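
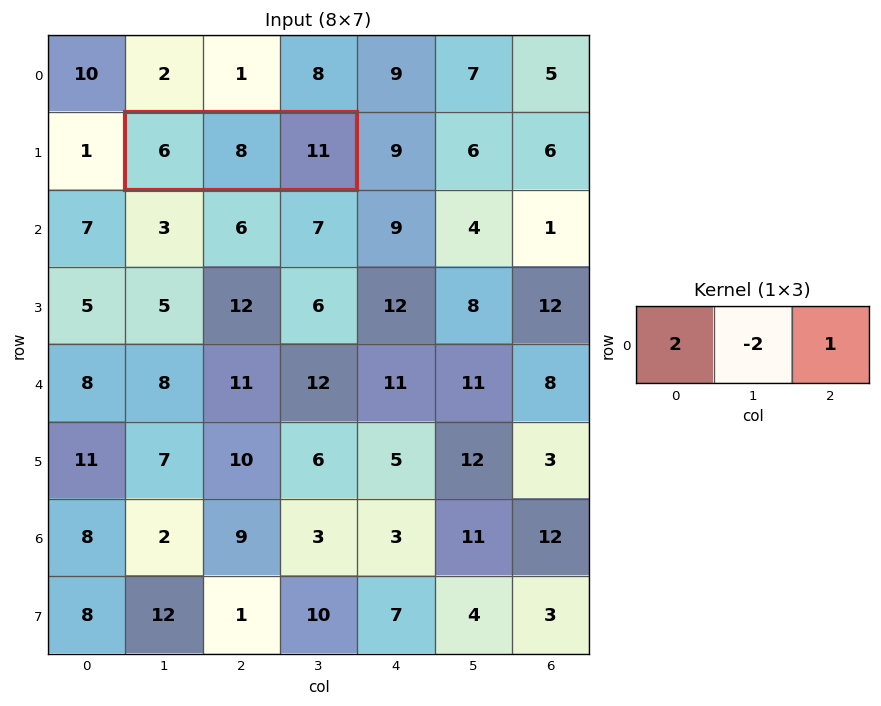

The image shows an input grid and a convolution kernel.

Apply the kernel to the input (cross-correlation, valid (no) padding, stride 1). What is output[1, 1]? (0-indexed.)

7

The receptive field on the input at this output position is [6 8 11]. Elementwise product with the kernel and sum: 6·2 + 8·-2 + 11·1.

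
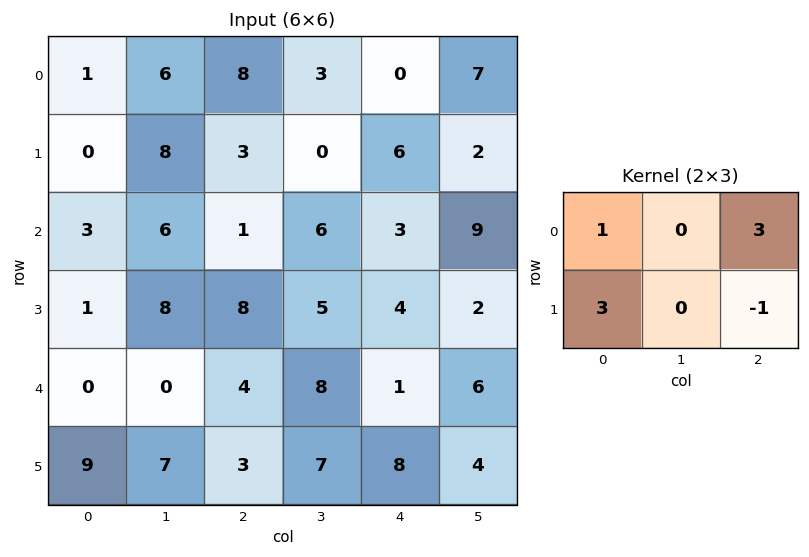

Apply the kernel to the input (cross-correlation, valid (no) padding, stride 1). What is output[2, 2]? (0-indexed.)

30

The receptive field on the input at this output position is [1 6 3 / 8 5 4]. Elementwise product with the kernel and sum: 1·1 + 3·3 + 8·3 + 4·-1.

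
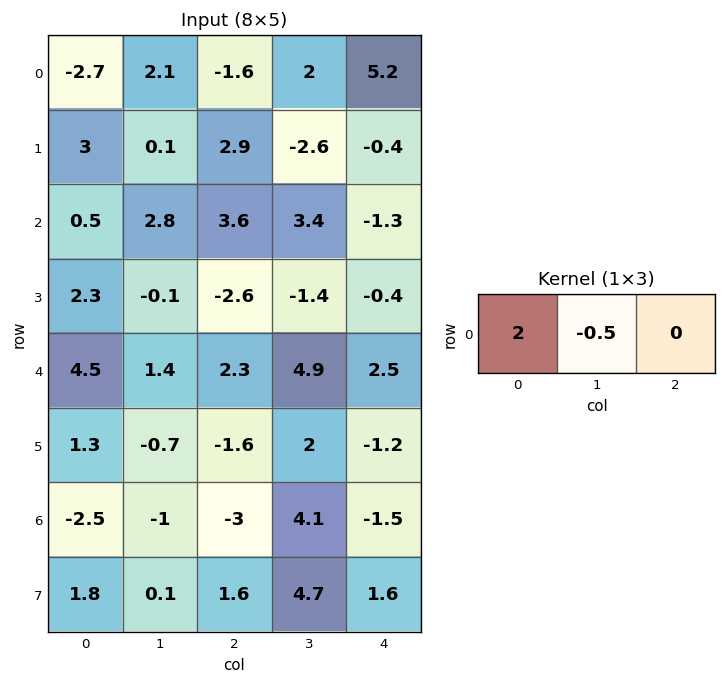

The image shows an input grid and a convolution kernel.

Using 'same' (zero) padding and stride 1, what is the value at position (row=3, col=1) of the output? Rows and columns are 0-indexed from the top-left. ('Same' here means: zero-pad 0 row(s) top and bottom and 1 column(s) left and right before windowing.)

The receptive field on the zero-padded input at this output position is [2.3 -0.1 -2.6]. Elementwise product with the kernel and sum: 2.3·2 + -0.1·-0.5.

4.65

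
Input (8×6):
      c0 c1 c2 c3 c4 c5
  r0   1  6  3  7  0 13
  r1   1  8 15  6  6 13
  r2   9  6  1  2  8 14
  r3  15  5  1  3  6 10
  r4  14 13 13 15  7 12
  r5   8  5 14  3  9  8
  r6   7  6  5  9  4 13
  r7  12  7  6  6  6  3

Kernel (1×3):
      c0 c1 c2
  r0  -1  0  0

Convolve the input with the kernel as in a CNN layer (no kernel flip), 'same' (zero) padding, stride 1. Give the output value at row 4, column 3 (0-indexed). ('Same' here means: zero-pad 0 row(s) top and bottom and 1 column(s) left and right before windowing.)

The receptive field on the zero-padded input at this output position is [13 15 7]. Elementwise product with the kernel and sum: 13·-1.

-13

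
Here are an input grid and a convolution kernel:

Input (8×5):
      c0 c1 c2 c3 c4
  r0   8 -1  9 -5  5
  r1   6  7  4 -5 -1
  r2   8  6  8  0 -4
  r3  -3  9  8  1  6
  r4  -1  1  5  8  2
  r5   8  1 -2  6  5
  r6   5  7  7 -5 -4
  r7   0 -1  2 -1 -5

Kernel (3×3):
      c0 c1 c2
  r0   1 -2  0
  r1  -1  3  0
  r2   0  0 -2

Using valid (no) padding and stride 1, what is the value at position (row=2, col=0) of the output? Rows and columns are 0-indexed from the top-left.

The receptive field on the input at this output position is [8 6 8 / -3 9 8 / -1 1 5]. Elementwise product with the kernel and sum: 8·1 + 6·-2 + -3·-1 + 9·3 + 5·-2.

16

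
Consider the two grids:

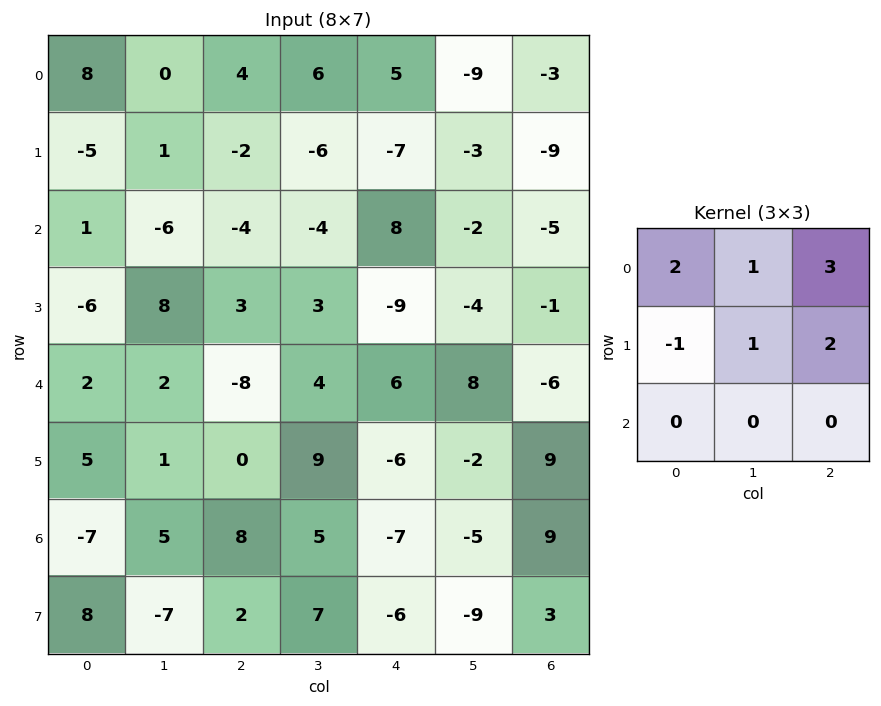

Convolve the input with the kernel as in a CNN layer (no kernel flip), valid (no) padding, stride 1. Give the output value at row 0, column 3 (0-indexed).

-17

The receptive field on the input at this output position is [6 5 -9 / -6 -7 -3 / -4 8 -2]. Elementwise product with the kernel and sum: 6·2 + 5·1 + -9·3 + -6·-1 + -7·1 + -3·2.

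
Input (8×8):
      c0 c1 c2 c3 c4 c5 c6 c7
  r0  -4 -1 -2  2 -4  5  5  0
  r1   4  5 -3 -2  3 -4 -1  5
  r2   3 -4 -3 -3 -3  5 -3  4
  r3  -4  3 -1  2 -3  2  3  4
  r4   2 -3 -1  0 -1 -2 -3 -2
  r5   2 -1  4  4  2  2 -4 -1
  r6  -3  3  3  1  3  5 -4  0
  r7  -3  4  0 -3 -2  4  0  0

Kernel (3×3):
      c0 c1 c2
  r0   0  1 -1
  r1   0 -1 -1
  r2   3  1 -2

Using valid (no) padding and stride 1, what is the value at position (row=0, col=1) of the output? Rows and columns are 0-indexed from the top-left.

-8

The receptive field on the input at this output position is [-1 -2 2 / 5 -3 -2 / -4 -3 -3]. Elementwise product with the kernel and sum: -2·1 + 2·-1 + -3·-1 + -2·-1 + -4·3 + -3·1 + -3·-2.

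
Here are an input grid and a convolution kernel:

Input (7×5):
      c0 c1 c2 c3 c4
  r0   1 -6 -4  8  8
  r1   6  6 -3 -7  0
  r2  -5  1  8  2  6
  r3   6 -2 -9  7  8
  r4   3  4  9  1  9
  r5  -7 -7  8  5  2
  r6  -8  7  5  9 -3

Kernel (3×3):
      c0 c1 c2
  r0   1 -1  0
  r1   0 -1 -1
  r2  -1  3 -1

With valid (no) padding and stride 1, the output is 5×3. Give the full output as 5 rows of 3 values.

4 29 -13
-12 -33 18
5 17 -24
-27 23 -21
22 -19 26

Output[0,0]: The receptive field on the input at this output position is [1 -6 -4 / 6 6 -3 / -5 1 8]. Elementwise product with the kernel and sum: 1·1 + -6·-1 + 6·-1 + -3·-1 + -5·-1 + 1·3 + 8·-1.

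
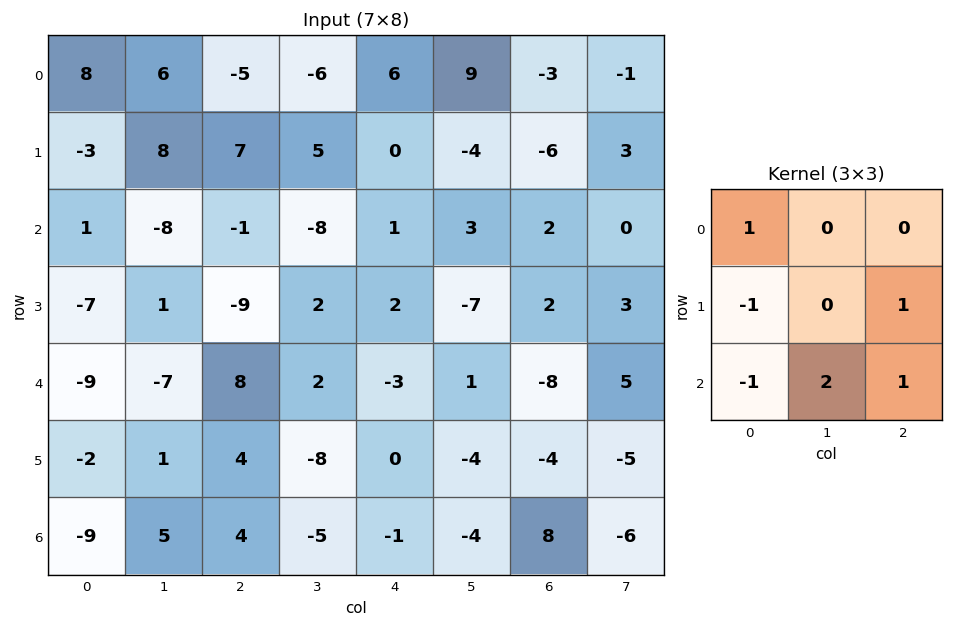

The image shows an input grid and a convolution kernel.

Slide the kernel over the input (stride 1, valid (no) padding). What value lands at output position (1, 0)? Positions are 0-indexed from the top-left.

The receptive field on the input at this output position is [-3 8 7 / 1 -8 -1 / -7 1 -9]. Elementwise product with the kernel and sum: -3·1 + 1·-1 + -1·1 + -7·-1 + 1·2 + -9·1.

-5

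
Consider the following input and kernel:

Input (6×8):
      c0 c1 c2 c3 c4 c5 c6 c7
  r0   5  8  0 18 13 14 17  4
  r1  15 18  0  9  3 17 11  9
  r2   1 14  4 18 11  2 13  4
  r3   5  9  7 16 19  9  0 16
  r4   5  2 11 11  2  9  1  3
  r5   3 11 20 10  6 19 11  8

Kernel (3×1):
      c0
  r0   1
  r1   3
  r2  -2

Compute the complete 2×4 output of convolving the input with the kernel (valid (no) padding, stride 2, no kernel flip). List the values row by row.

Output[0,0]: The receptive field on the input at this output position is [5 / 15 / 1]. Elementwise product with the kernel and sum: 5·1 + 15·3 + 1·-2.

48 -8 0 24
6 3 64 11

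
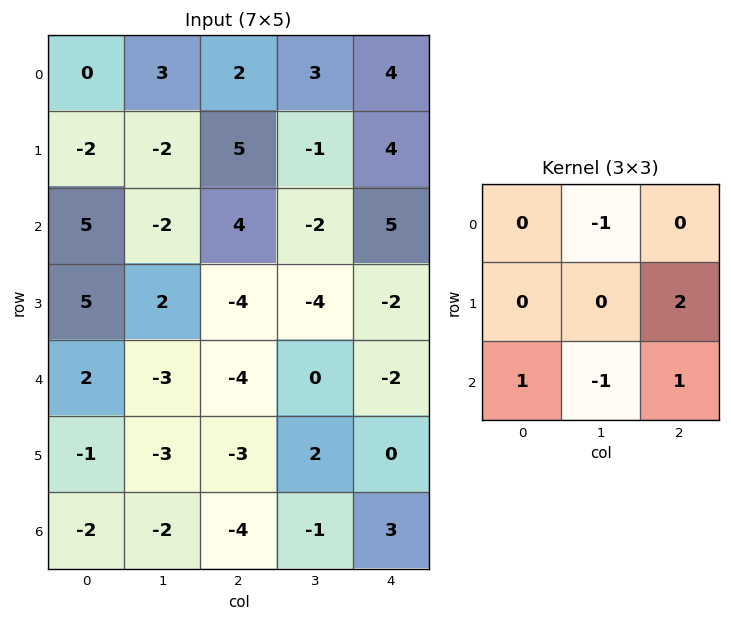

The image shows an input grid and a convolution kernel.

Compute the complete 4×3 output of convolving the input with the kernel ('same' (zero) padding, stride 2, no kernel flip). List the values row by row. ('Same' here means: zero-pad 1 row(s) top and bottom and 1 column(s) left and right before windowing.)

Output[0,0]: The receptive field on the zero-padded input at this output position is [0 0 0 / 0 0 3 / 0 -2 -2]. Elementwise product with the kernel and sum: 0·-1 + 3·2 + 0·1 + -2·-1 + -2·1.
Output[0,1]: The receptive field on the zero-padded input at this output position is [0 0 0 / 3 2 3 / -2 5 -1]. Elementwise product with the kernel and sum: 0·-1 + 3·2 + -2·1 + 5·-1 + -1·1.

6 -2 -5
-5 -7 -6
-13 6 4
-3 1 0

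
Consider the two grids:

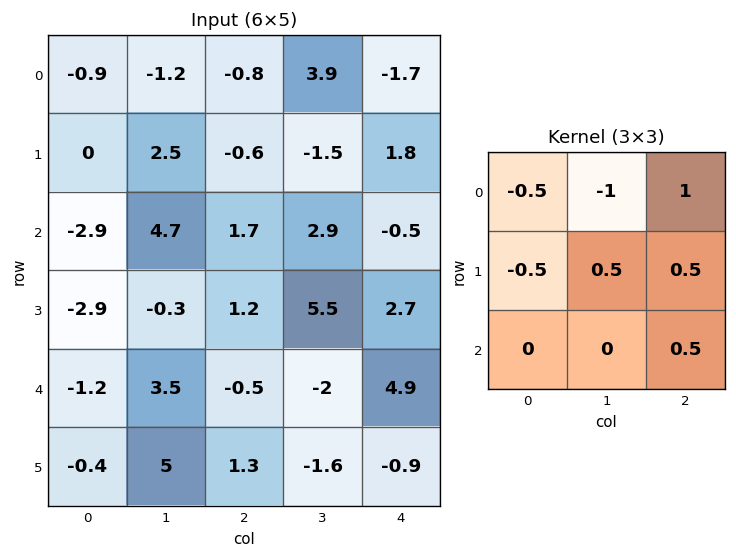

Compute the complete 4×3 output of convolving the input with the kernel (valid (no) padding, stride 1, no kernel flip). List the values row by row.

2.65 4.45 -5
2.15 0.55 5.3
0.1 1.35 1.7
5.7 0.65 -2.15

Output[0,0]: The receptive field on the input at this output position is [-0.9 -1.2 -0.8 / 0 2.5 -0.6 / -2.9 4.7 1.7]. Elementwise product with the kernel and sum: -0.9·-0.5 + -1.2·-1 + -0.8·1 + 0·-0.5 + 2.5·0.5 + -0.6·0.5 + 1.7·0.5.
Output[0,1]: The receptive field on the input at this output position is [-1.2 -0.8 3.9 / 2.5 -0.6 -1.5 / 4.7 1.7 2.9]. Elementwise product with the kernel and sum: -1.2·-0.5 + -0.8·-1 + 3.9·1 + 2.5·-0.5 + -0.6·0.5 + -1.5·0.5 + 2.9·0.5.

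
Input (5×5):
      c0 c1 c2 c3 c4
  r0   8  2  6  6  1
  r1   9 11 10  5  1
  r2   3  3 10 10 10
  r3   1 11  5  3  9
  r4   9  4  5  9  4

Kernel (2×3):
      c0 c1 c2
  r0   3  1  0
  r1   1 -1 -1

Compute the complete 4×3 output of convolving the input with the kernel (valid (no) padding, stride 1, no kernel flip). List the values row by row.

14 8 28
28 26 25
-3 22 33
14 28 10

Output[0,0]: The receptive field on the input at this output position is [8 2 6 / 9 11 10]. Elementwise product with the kernel and sum: 8·3 + 2·1 + 9·1 + 11·-1 + 10·-1.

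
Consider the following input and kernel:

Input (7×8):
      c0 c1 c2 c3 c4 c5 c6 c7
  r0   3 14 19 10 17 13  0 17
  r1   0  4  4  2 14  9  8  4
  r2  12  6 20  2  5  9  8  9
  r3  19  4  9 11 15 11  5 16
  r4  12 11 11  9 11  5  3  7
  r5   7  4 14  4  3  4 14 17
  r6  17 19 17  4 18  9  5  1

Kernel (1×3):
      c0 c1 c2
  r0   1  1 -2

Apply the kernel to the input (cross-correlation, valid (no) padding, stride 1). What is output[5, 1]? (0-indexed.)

10

The receptive field on the input at this output position is [4 14 4]. Elementwise product with the kernel and sum: 4·1 + 14·1 + 4·-2.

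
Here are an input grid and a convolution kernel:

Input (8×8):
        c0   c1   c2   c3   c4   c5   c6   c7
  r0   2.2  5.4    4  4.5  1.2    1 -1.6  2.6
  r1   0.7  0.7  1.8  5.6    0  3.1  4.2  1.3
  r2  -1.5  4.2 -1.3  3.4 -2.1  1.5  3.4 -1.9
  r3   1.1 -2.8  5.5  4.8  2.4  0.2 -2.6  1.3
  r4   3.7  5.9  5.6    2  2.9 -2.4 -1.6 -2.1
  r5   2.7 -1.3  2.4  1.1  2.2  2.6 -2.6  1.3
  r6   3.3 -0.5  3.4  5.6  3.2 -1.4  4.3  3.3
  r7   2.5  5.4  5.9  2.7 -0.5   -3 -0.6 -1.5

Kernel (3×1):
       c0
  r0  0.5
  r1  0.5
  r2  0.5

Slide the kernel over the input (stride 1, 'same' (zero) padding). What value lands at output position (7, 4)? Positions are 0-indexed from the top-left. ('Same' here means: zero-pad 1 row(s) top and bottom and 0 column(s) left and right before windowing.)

1.35

The receptive field on the zero-padded input at this output position is [3.2 / -0.5 / 0]. Elementwise product with the kernel and sum: 3.2·0.5 + -0.5·0.5 + 0·0.5.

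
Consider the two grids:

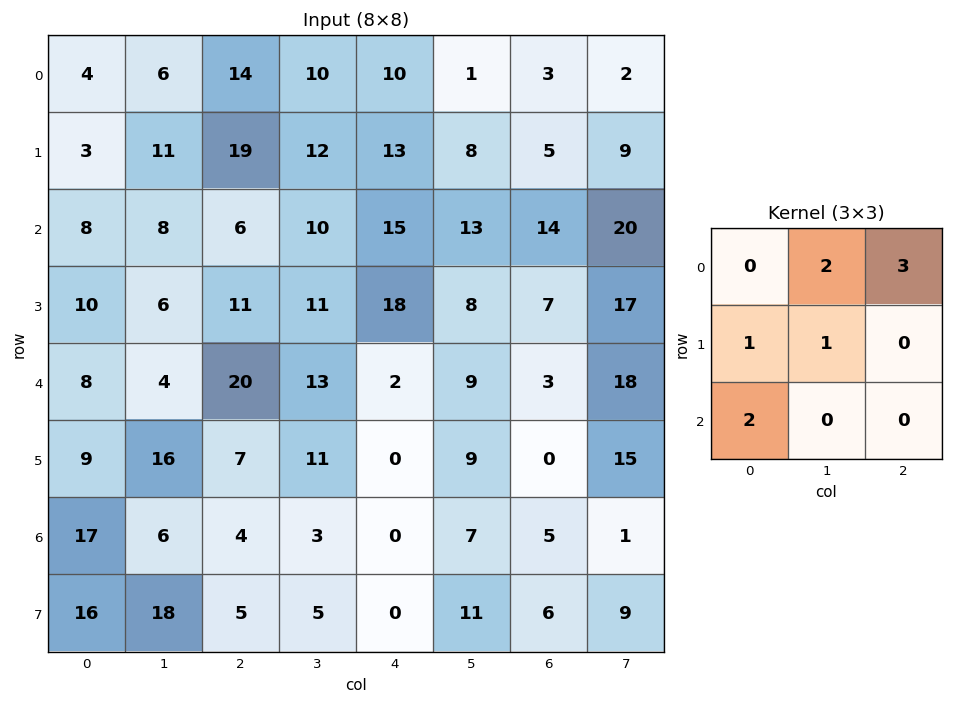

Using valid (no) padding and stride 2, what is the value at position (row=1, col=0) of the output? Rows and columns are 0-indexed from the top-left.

66

The receptive field on the input at this output position is [8 8 6 / 10 6 11 / 8 4 20]. Elementwise product with the kernel and sum: 8·2 + 6·3 + 10·1 + 6·1 + 8·2.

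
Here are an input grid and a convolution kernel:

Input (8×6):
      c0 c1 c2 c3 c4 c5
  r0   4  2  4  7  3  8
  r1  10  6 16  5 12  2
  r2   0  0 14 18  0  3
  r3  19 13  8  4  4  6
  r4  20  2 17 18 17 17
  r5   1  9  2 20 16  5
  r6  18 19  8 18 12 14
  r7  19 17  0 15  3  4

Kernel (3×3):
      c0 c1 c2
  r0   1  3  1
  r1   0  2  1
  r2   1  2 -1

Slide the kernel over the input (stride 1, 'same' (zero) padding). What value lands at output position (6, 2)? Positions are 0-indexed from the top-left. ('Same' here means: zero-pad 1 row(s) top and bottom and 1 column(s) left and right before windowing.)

The receptive field on the zero-padded input at this output position is [9 2 20 / 19 8 18 / 17 0 15]. Elementwise product with the kernel and sum: 9·1 + 2·3 + 20·1 + 8·2 + 18·1 + 17·1 + 0·2 + 15·-1.

71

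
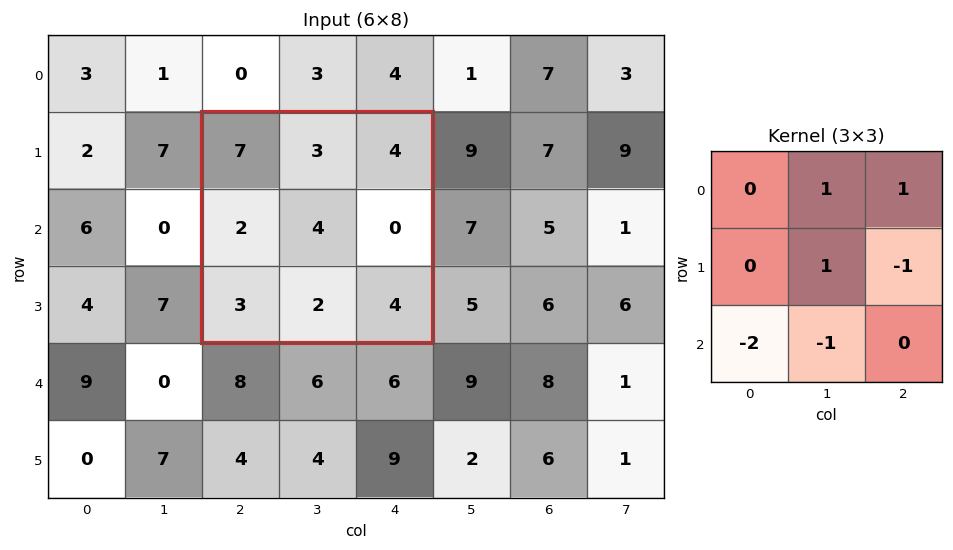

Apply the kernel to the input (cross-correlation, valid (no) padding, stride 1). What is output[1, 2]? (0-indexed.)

3

The receptive field on the input at this output position is [7 3 4 / 2 4 0 / 3 2 4]. Elementwise product with the kernel and sum: 3·1 + 4·1 + 4·1 + 0·-1 + 3·-2 + 2·-1.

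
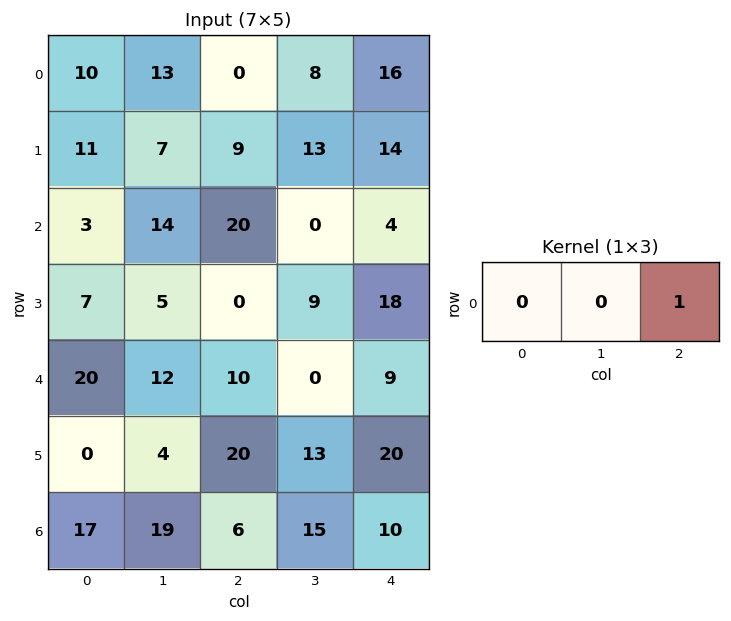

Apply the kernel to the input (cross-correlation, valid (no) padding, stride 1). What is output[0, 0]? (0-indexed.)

The receptive field on the input at this output position is [10 13 0]. Elementwise product with the kernel and sum: 0·1.

0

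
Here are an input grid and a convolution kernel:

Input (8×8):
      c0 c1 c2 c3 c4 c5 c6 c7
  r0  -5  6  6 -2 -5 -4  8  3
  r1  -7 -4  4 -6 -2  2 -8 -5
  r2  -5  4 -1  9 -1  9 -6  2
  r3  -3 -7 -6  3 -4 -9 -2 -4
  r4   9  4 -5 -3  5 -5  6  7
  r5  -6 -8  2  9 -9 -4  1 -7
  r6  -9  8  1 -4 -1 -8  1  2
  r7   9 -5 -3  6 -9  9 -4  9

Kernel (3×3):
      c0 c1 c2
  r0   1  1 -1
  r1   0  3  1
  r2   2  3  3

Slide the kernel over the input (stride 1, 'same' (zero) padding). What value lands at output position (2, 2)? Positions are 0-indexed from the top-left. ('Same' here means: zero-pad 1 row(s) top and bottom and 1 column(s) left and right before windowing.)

-11

The receptive field on the zero-padded input at this output position is [-4 4 -6 / 4 -1 9 / -7 -6 3]. Elementwise product with the kernel and sum: -4·1 + 4·1 + -6·-1 + -1·3 + 9·1 + -7·2 + -6·3 + 3·3.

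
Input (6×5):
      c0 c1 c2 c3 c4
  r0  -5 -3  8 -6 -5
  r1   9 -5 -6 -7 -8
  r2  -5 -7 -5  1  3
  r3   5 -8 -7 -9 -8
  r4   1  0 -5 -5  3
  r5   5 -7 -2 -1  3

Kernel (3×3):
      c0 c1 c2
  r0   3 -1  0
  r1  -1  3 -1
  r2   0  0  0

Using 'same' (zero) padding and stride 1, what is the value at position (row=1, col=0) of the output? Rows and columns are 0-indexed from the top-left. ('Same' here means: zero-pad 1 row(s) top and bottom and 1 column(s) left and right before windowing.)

The receptive field on the zero-padded input at this output position is [0 -5 -3 / 0 9 -5 / 0 -5 -7]. Elementwise product with the kernel and sum: 0·3 + -5·-1 + 0·-1 + 9·3 + -5·-1.

37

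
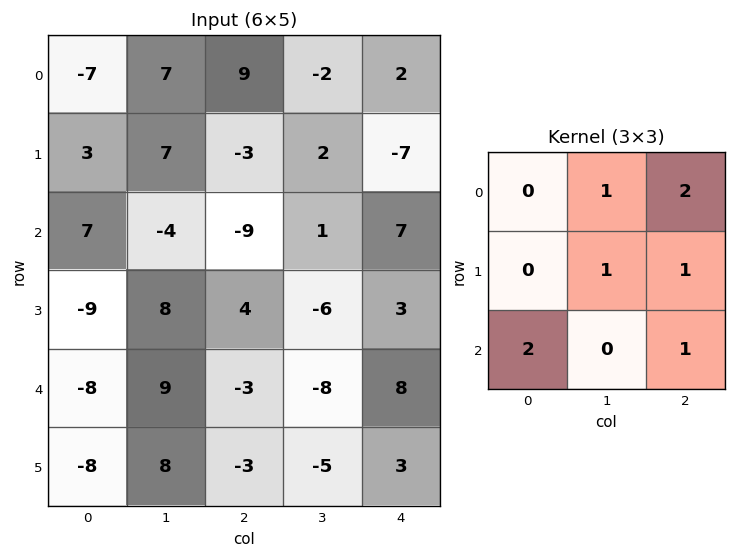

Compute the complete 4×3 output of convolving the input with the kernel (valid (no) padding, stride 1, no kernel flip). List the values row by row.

34 -3 -14
-26 3 7
-29 1 14
3 -8 -3

Output[0,0]: The receptive field on the input at this output position is [-7 7 9 / 3 7 -3 / 7 -4 -9]. Elementwise product with the kernel and sum: 7·1 + 9·2 + 7·1 + -3·1 + 7·2 + -9·1.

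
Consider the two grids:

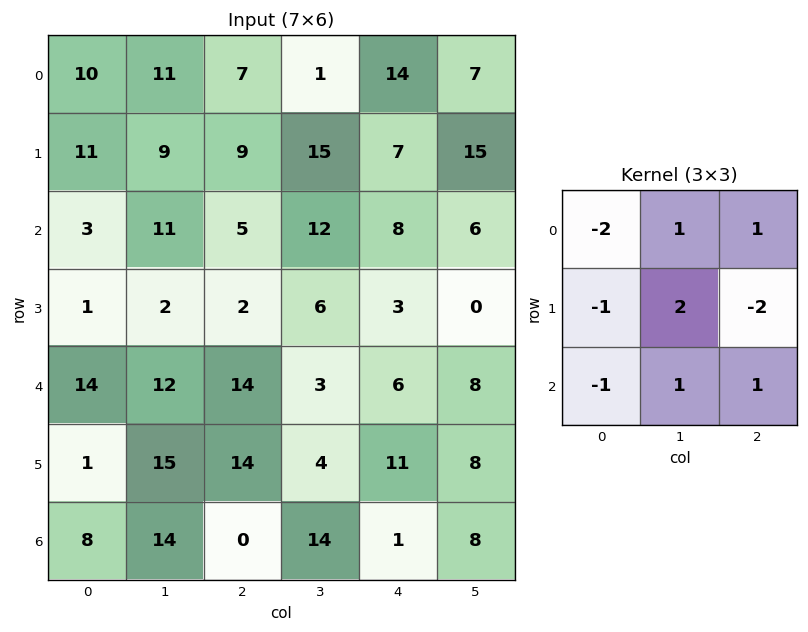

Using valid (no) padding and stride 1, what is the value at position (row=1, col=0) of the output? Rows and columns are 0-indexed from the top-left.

The receptive field on the input at this output position is [11 9 9 / 3 11 5 / 1 2 2]. Elementwise product with the kernel and sum: 11·-2 + 9·1 + 9·1 + 3·-1 + 11·2 + 5·-2 + 1·-1 + 2·1 + 2·1.

8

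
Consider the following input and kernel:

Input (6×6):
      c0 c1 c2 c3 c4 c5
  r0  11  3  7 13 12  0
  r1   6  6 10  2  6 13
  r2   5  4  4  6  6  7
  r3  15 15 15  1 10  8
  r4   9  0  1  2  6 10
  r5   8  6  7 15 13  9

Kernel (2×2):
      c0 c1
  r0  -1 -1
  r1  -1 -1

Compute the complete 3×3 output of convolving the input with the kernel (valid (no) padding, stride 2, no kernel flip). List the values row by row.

-26 -32 -31
-39 -26 -31
-23 -25 -38

Output[0,0]: The receptive field on the input at this output position is [11 3 / 6 6]. Elementwise product with the kernel and sum: 11·-1 + 3·-1 + 6·-1 + 6·-1.
Output[0,1]: The receptive field on the input at this output position is [7 13 / 10 2]. Elementwise product with the kernel and sum: 7·-1 + 13·-1 + 10·-1 + 2·-1.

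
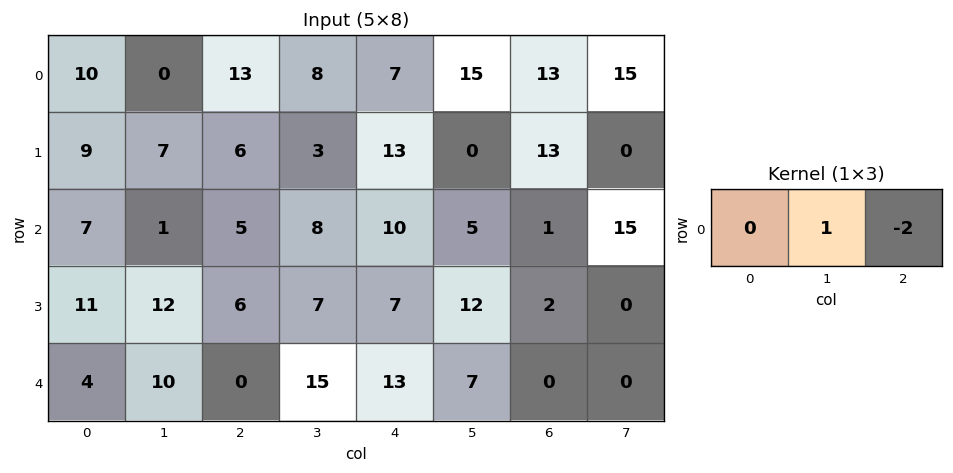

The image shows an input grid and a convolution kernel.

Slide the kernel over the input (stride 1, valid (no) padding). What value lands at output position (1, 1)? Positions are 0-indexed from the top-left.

0

The receptive field on the input at this output position is [7 6 3]. Elementwise product with the kernel and sum: 6·1 + 3·-2.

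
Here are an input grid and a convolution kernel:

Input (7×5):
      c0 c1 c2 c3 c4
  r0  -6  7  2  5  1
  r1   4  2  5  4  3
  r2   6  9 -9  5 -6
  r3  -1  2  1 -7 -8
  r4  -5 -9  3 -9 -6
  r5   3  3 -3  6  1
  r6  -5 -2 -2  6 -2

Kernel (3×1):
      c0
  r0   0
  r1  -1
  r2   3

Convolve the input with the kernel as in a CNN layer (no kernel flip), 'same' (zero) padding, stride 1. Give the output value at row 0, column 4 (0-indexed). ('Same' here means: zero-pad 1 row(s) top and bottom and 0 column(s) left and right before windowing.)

The receptive field on the zero-padded input at this output position is [0 / 1 / 3]. Elementwise product with the kernel and sum: 1·-1 + 3·3.

8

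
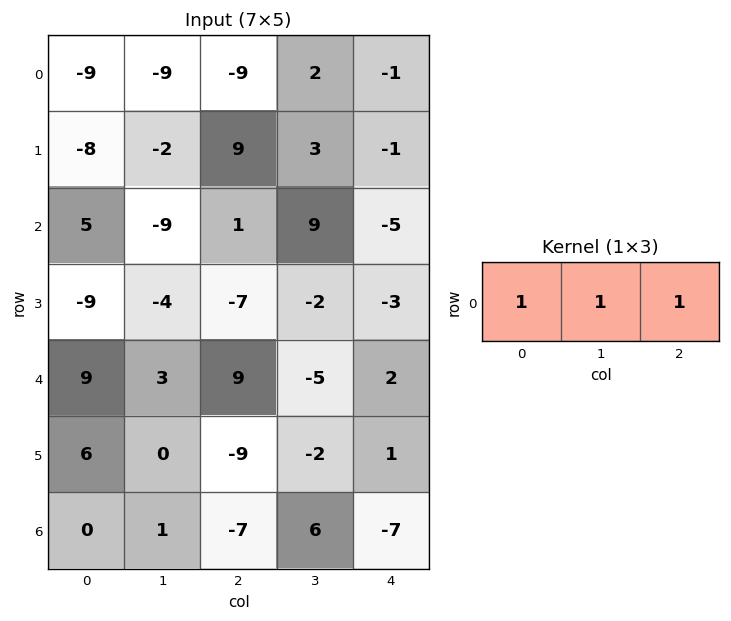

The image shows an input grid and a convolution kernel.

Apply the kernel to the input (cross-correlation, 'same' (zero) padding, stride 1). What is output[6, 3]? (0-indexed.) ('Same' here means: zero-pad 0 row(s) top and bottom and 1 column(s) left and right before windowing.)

-8

The receptive field on the zero-padded input at this output position is [-7 6 -7]. Elementwise product with the kernel and sum: -7·1 + 6·1 + -7·1.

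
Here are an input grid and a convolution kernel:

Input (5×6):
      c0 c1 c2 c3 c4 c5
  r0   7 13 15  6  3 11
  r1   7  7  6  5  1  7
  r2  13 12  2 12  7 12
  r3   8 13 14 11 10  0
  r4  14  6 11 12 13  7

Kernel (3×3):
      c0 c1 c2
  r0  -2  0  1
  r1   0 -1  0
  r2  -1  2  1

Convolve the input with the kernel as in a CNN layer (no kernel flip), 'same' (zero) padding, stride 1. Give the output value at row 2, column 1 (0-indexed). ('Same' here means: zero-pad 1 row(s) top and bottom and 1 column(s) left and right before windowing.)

The receptive field on the zero-padded input at this output position is [7 7 6 / 13 12 2 / 8 13 14]. Elementwise product with the kernel and sum: 7·-2 + 6·1 + 12·-1 + 8·-1 + 13·2 + 14·1.

12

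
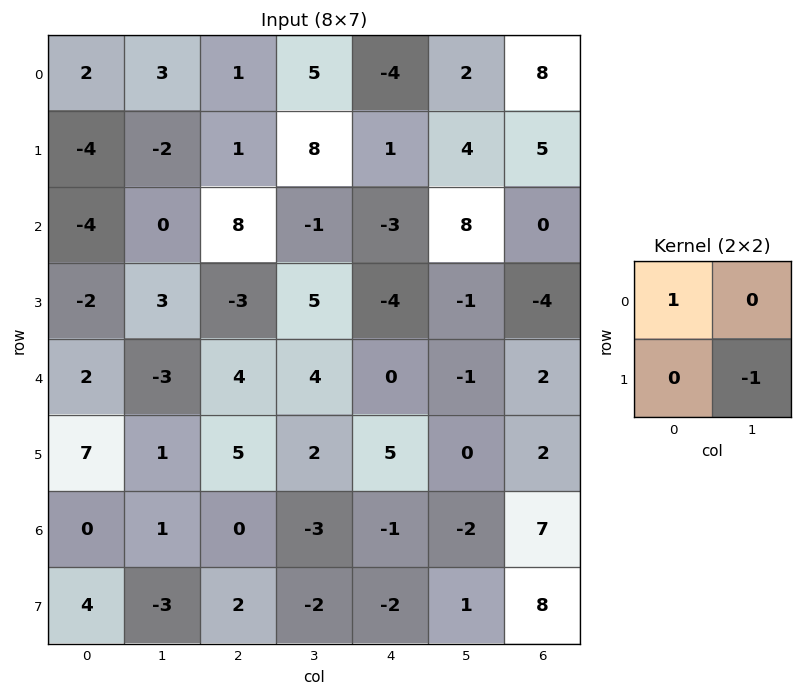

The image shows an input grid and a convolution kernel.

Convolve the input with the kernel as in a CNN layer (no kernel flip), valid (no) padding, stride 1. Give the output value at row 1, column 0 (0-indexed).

-4

The receptive field on the input at this output position is [-4 -2 / -4 0]. Elementwise product with the kernel and sum: -4·1 + 0·-1.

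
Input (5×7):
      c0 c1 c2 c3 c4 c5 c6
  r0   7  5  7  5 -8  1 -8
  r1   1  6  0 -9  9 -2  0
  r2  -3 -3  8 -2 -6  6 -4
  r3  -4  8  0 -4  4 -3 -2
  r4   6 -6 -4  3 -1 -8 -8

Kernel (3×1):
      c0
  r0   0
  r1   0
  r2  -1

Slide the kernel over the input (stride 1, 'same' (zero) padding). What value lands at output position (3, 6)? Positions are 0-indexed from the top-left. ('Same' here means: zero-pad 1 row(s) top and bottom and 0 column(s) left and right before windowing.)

The receptive field on the zero-padded input at this output position is [-4 / -2 / -8]. Elementwise product with the kernel and sum: -8·-1.

8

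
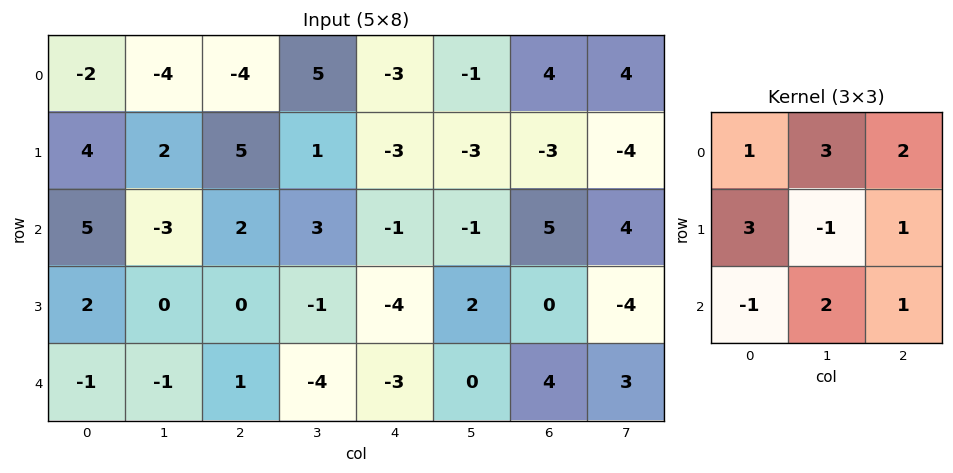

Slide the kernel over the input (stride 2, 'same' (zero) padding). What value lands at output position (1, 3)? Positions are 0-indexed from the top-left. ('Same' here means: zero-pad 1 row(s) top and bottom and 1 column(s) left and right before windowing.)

The receptive field on the zero-padded input at this output position is [-3 -3 -4 / -1 5 4 / 2 0 -4]. Elementwise product with the kernel and sum: -3·1 + -3·3 + -4·2 + -1·3 + 5·-1 + 4·1 + 2·-1 + 0·2 + -4·1.

-30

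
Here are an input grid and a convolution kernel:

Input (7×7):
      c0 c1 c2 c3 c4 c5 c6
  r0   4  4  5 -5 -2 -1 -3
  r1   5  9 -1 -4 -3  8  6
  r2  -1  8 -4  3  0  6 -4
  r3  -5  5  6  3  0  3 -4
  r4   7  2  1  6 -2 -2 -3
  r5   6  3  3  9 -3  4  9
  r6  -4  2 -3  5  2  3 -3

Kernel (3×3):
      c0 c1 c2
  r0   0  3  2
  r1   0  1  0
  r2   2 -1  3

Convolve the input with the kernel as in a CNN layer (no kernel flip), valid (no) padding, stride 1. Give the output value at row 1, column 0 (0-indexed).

The receptive field on the input at this output position is [5 9 -1 / -1 8 -4 / -5 5 6]. Elementwise product with the kernel and sum: 9·3 + -1·2 + 8·1 + -5·2 + 5·-1 + 6·3.

36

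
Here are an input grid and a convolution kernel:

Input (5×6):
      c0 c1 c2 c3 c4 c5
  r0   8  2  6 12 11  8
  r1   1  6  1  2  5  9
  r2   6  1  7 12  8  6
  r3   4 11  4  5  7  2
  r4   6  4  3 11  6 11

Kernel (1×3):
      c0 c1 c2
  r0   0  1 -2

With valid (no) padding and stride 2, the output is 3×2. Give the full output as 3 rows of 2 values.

Output[0,0]: The receptive field on the input at this output position is [8 2 6]. Elementwise product with the kernel and sum: 2·1 + 6·-2.

-10 -10
-13 -4
-2 -1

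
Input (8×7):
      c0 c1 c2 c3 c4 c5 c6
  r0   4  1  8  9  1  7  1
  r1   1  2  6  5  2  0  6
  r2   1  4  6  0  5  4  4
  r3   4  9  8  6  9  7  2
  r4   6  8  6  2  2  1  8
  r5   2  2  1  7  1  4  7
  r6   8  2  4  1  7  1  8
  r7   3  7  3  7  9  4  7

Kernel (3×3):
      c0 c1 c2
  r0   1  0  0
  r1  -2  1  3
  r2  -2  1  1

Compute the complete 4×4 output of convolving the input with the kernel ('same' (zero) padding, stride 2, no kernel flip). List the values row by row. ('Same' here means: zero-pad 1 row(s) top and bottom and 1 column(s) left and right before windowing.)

Output[0,0]: The receptive field on the zero-padded input at this output position is [0 0 0 / 0 4 1 / 0 1 2]. Elementwise product with the kernel and sum: 0·1 + 0·-2 + 4·1 + 1·3 + 0·-2 + 1·1 + 2·1.
Output[0,1]: The receptive field on the zero-padded input at this output position is [0 0 0 / 1 8 9 / 2 6 5]. Elementwise product with the kernel and sum: 0·1 + 1·-2 + 8·1 + 9·3 + 2·-2 + 6·1 + 5·1.

10 40 -4 -7
26 -4 26 -16
34 9 -2 12
24 1 14 9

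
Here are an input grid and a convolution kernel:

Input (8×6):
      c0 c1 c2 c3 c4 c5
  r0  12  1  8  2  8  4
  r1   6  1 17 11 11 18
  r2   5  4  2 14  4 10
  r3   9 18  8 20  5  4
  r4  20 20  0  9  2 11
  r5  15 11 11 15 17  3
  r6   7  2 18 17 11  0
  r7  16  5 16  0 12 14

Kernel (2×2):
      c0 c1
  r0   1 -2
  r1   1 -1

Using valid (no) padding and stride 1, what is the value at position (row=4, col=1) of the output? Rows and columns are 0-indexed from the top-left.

The receptive field on the input at this output position is [20 0 / 11 11]. Elementwise product with the kernel and sum: 20·1 + 0·-2 + 11·1 + 11·-1.

20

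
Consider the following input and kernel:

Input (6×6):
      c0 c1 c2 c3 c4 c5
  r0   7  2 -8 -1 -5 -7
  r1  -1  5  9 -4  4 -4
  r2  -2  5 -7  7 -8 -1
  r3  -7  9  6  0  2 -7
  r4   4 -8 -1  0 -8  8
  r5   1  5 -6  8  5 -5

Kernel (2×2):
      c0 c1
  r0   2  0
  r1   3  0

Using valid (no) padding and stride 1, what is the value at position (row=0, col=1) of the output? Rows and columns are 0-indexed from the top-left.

The receptive field on the input at this output position is [2 -8 / 5 9]. Elementwise product with the kernel and sum: 2·2 + 5·3.

19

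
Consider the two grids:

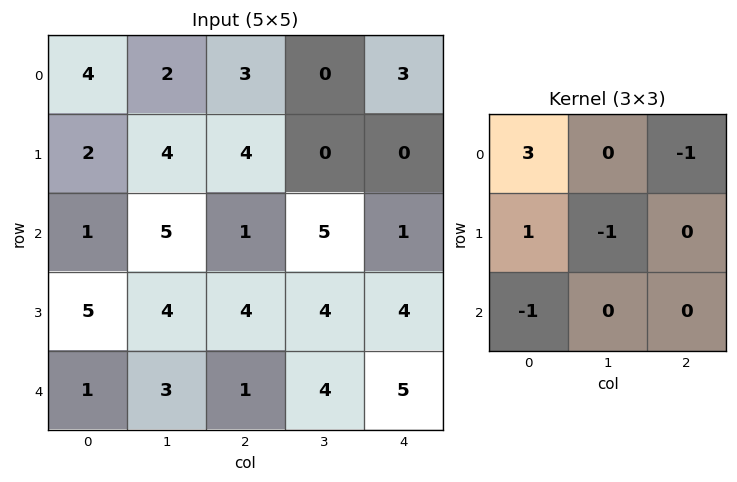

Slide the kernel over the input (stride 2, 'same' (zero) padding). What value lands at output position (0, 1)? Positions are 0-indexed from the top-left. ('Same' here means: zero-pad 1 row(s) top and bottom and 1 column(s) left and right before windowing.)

The receptive field on the zero-padded input at this output position is [0 0 0 / 2 3 0 / 4 4 0]. Elementwise product with the kernel and sum: 0·3 + 0·-1 + 2·1 + 3·-1 + 4·-1.

-5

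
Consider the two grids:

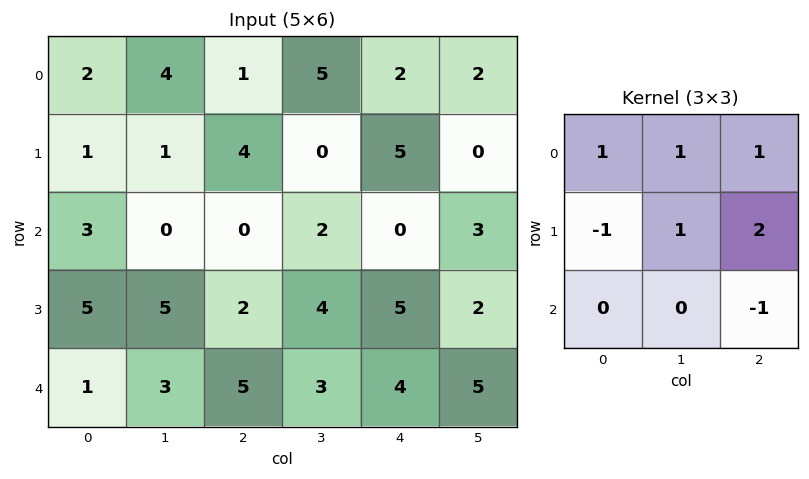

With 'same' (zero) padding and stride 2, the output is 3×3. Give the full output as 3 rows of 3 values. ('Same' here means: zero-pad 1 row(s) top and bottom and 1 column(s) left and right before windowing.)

9 7 1
0 5 7
17 19 22

Output[0,0]: The receptive field on the zero-padded input at this output position is [0 0 0 / 0 2 4 / 0 1 1]. Elementwise product with the kernel and sum: 0·1 + 0·1 + 0·1 + 0·-1 + 2·1 + 4·2 + 1·-1.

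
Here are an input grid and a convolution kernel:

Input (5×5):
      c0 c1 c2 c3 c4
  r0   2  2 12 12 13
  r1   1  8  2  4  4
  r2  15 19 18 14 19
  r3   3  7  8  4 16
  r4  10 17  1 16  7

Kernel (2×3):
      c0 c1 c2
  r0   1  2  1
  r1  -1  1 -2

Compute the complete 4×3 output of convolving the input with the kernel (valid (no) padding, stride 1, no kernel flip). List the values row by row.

21 24 43
-13 -13 -28
59 62 29
30 -21 33

Output[0,0]: The receptive field on the input at this output position is [2 2 12 / 1 8 2]. Elementwise product with the kernel and sum: 2·1 + 2·2 + 12·1 + 1·-1 + 8·1 + 2·-2.
Output[0,1]: The receptive field on the input at this output position is [2 12 12 / 8 2 4]. Elementwise product with the kernel and sum: 2·1 + 12·2 + 12·1 + 8·-1 + 2·1 + 4·-2.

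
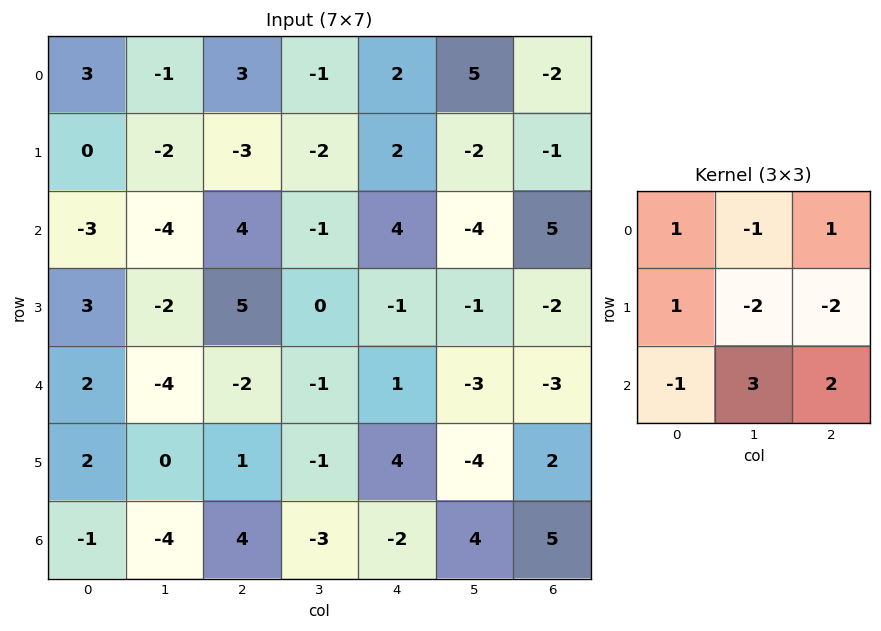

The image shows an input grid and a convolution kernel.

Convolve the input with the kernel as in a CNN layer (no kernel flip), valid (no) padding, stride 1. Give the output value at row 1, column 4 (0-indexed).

The receptive field on the input at this output position is [2 -2 -1 / 4 -4 5 / -1 -1 -2]. Elementwise product with the kernel and sum: 2·1 + -2·-1 + -1·1 + 4·1 + -4·-2 + 5·-2 + -1·-1 + -1·3 + -2·2.

-1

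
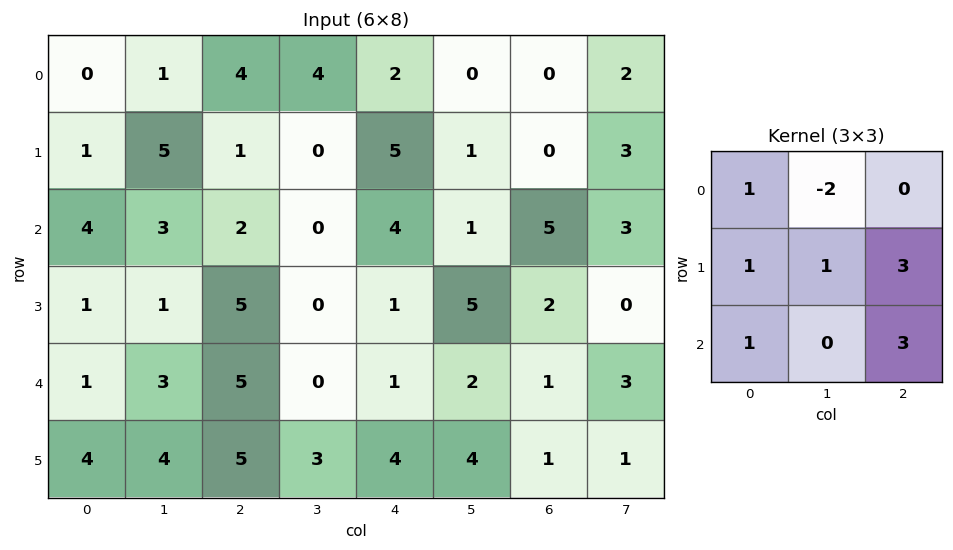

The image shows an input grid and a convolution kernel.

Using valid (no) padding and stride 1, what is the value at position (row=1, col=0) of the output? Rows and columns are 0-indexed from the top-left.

The receptive field on the input at this output position is [1 5 1 / 4 3 2 / 1 1 5]. Elementwise product with the kernel and sum: 1·1 + 5·-2 + 4·1 + 3·1 + 2·3 + 1·1 + 5·3.

20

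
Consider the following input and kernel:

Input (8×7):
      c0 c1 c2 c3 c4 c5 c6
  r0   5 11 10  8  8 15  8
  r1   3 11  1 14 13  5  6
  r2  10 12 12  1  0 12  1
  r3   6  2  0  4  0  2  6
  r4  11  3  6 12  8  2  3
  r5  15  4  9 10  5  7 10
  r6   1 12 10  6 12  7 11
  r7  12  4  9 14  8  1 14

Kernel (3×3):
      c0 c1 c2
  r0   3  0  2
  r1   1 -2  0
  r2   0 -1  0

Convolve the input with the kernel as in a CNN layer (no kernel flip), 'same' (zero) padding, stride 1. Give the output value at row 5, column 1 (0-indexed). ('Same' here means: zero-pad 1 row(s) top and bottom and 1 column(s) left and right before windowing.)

40

The receptive field on the zero-padded input at this output position is [11 3 6 / 15 4 9 / 1 12 10]. Elementwise product with the kernel and sum: 11·3 + 6·2 + 15·1 + 4·-2 + 12·-1.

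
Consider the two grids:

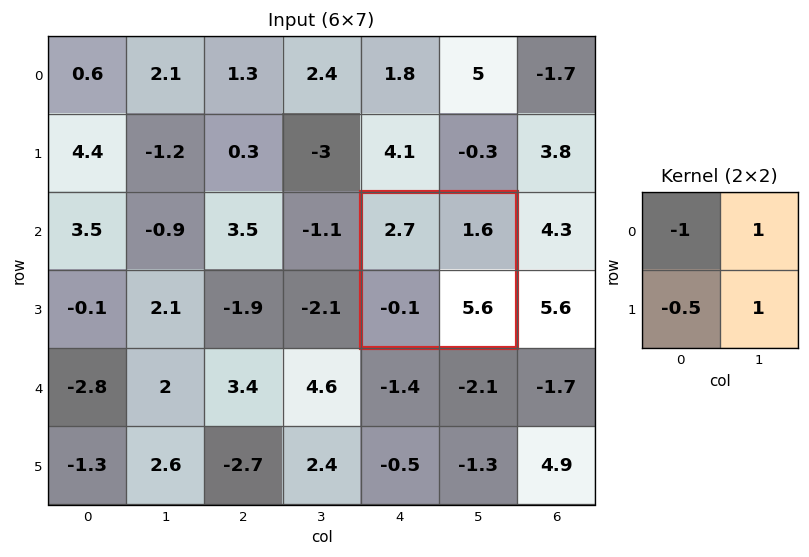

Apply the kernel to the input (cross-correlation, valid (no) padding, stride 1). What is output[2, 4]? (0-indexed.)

The receptive field on the input at this output position is [2.7 1.6 / -0.1 5.6]. Elementwise product with the kernel and sum: 2.7·-1 + 1.6·1 + -0.1·-0.5 + 5.6·1.

4.55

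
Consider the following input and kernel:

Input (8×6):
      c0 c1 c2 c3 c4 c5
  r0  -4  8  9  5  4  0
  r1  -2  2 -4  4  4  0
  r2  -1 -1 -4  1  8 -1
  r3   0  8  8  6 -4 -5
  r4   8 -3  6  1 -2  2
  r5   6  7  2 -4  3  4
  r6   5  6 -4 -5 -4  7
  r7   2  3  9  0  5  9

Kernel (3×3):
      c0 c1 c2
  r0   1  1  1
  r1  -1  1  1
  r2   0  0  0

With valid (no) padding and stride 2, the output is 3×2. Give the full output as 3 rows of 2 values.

Output[0,0]: The receptive field on the input at this output position is [-4 8 9 / -2 2 -4 / -1 -1 -4]. Elementwise product with the kernel and sum: -4·1 + 8·1 + 9·1 + -2·-1 + 2·1 + -4·1.
Output[0,1]: The receptive field on the input at this output position is [9 5 4 / -4 4 4 / -4 1 8]. Elementwise product with the kernel and sum: 9·1 + 5·1 + 4·1 + -4·-1 + 4·1 + 4·1.

13 30
10 -1
14 2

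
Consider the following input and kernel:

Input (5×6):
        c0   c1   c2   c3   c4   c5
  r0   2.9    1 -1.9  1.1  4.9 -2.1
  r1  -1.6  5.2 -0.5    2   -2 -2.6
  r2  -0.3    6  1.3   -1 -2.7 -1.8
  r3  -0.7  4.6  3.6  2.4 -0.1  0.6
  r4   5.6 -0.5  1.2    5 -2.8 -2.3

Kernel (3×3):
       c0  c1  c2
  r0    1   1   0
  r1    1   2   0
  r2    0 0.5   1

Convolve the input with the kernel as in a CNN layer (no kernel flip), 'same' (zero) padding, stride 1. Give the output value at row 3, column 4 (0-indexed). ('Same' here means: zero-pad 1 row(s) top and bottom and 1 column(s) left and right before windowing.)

The receptive field on the zero-padded input at this output position is [-1 -2.7 -1.8 / 2.4 -0.1 0.6 / 5 -2.8 -2.3]. Elementwise product with the kernel and sum: -1·1 + -2.7·1 + 2.4·1 + -0.1·2 + -2.8·0.5 + -2.3·1.

-5.2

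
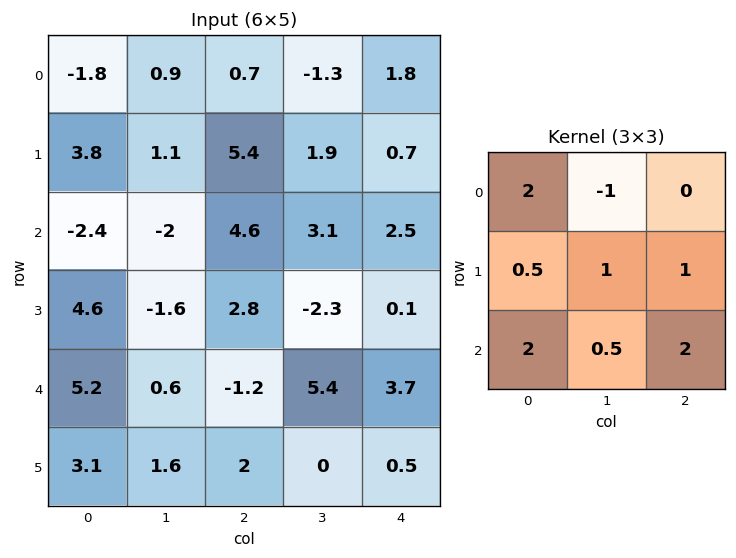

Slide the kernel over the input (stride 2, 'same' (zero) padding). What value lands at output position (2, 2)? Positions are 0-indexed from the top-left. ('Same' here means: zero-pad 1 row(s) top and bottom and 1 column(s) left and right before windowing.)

1.95

The receptive field on the zero-padded input at this output position is [-2.3 0.1 0 / 5.4 3.7 0 / 0 0.5 0]. Elementwise product with the kernel and sum: -2.3·2 + 0.1·-1 + 5.4·0.5 + 3.7·1 + 0·1 + 0·2 + 0.5·0.5 + 0·2.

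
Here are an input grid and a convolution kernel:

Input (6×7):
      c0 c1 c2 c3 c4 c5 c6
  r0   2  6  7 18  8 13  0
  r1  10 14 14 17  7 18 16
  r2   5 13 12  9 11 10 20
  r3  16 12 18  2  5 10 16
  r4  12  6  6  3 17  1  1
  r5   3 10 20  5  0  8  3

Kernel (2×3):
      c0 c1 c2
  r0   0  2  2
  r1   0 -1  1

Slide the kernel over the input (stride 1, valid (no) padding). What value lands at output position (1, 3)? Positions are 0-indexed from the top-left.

49

The receptive field on the input at this output position is [17 7 18 / 9 11 10]. Elementwise product with the kernel and sum: 7·2 + 18·2 + 11·-1 + 10·1.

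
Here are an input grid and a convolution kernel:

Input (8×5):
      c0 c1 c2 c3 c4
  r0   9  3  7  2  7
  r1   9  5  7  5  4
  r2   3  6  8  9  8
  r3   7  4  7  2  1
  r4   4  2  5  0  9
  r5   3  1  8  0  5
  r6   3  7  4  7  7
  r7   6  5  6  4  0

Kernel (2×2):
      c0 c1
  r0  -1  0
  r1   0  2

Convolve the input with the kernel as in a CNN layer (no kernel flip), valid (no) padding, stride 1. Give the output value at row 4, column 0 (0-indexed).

The receptive field on the input at this output position is [4 2 / 3 1]. Elementwise product with the kernel and sum: 4·-1 + 1·2.

-2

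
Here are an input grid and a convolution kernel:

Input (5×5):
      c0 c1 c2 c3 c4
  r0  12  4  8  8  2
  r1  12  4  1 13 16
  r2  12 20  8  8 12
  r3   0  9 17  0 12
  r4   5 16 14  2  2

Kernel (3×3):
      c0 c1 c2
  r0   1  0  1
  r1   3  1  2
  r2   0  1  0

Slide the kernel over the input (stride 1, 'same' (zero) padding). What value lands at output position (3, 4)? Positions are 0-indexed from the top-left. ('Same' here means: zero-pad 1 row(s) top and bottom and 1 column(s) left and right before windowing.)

The receptive field on the zero-padded input at this output position is [8 12 0 / 0 12 0 / 2 2 0]. Elementwise product with the kernel and sum: 8·1 + 0·1 + 0·3 + 12·1 + 0·2 + 2·1.

22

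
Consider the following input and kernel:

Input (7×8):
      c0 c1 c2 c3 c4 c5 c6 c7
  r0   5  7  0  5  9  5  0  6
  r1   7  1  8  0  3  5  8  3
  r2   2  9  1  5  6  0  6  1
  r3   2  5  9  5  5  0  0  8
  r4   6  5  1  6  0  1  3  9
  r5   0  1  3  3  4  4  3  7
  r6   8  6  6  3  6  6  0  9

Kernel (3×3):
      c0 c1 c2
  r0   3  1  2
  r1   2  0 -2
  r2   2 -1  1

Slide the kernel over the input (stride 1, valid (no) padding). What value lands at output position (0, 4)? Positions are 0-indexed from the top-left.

40

The receptive field on the input at this output position is [9 5 0 / 3 5 8 / 6 0 6]. Elementwise product with the kernel and sum: 9·3 + 5·1 + 0·2 + 3·2 + 8·-2 + 6·2 + 0·-1 + 6·1.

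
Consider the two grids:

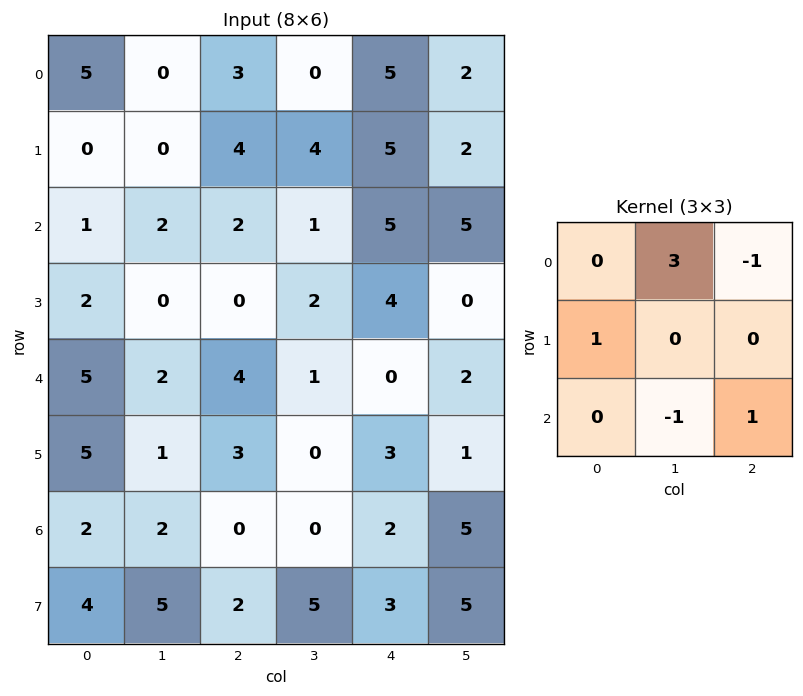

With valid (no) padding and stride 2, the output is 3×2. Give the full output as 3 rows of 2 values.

Output[0,0]: The receptive field on the input at this output position is [5 0 3 / 0 0 4 / 1 2 2]. Elementwise product with the kernel and sum: 0·3 + 3·-1 + 0·1 + 2·-1 + 2·1.
Output[0,1]: The receptive field on the input at this output position is [3 0 5 / 4 4 5 / 2 1 5]. Elementwise product with the kernel and sum: 0·3 + 5·-1 + 4·1 + 1·-1 + 5·1.

-3 3
8 -3
5 8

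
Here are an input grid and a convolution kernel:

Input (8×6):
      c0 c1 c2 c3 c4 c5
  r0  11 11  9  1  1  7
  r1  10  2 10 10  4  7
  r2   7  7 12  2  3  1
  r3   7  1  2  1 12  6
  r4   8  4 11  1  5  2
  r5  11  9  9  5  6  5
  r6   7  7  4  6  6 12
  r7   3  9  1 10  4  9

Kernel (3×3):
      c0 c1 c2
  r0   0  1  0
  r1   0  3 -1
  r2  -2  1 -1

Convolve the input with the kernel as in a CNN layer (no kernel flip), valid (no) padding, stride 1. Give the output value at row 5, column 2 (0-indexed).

The receptive field on the input at this output position is [9 5 6 / 4 6 6 / 1 10 4]. Elementwise product with the kernel and sum: 5·1 + 6·3 + 6·-1 + 1·-2 + 10·1 + 4·-1.

21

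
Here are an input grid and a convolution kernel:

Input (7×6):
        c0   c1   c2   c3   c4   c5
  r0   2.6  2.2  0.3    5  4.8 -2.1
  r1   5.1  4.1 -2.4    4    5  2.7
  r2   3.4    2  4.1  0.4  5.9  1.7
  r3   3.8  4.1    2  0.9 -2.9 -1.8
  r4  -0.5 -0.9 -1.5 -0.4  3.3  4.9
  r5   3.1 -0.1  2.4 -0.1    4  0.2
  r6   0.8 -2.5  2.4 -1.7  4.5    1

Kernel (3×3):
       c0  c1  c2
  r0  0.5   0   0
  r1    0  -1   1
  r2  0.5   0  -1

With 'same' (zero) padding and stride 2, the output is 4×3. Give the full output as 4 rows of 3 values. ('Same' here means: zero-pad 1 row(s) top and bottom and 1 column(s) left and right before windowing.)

-4.5 2.75 -7.6
-5.5 -0.5 0.05
-0.3 3.2 1.8
-3.3 -4.15 -3.55

Output[0,0]: The receptive field on the zero-padded input at this output position is [0 0 0 / 0 2.6 2.2 / 0 5.1 4.1]. Elementwise product with the kernel and sum: 0·0.5 + 2.6·-1 + 2.2·1 + 0·0.5 + 4.1·-1.
Output[0,1]: The receptive field on the zero-padded input at this output position is [0 0 0 / 2.2 0.3 5 / 4.1 -2.4 4]. Elementwise product with the kernel and sum: 0·0.5 + 0.3·-1 + 5·1 + 4.1·0.5 + 4·-1.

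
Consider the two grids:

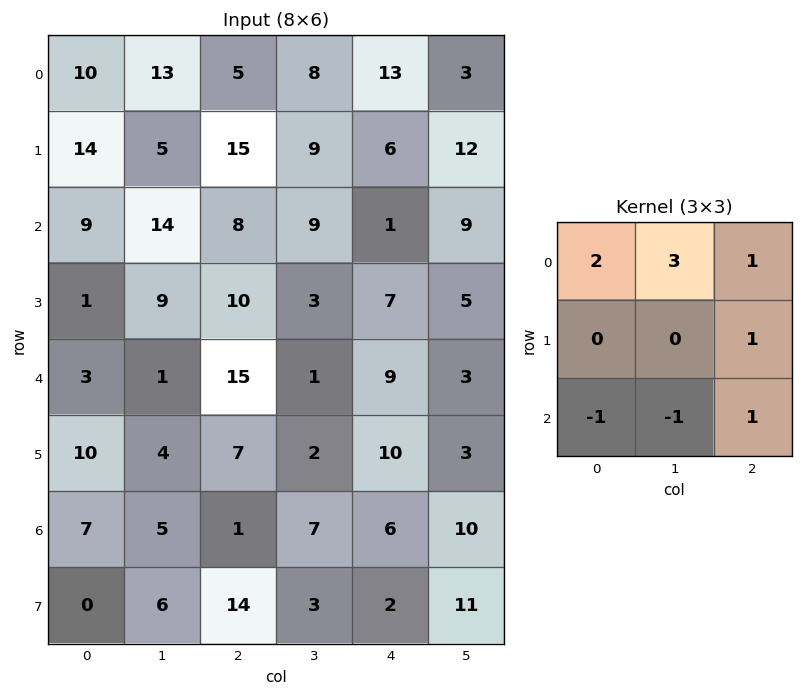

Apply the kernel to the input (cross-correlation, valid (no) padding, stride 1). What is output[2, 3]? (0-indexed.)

28

The receptive field on the input at this output position is [9 1 9 / 3 7 5 / 1 9 3]. Elementwise product with the kernel and sum: 9·2 + 1·3 + 9·1 + 5·1 + 1·-1 + 9·-1 + 3·1.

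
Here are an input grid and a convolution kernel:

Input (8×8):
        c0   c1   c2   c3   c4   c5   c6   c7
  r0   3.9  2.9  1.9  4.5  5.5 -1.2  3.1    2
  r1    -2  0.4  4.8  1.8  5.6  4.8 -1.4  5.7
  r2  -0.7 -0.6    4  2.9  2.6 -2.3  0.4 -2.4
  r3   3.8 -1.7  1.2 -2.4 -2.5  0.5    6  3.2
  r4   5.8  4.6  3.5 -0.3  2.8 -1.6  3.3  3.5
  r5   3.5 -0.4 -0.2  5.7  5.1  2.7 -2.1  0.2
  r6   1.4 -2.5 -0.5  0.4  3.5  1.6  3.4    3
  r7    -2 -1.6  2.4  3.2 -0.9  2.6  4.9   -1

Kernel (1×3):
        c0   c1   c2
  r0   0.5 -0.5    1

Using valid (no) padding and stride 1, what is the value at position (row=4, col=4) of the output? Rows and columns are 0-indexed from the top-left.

The receptive field on the input at this output position is [2.8 -1.6 3.3]. Elementwise product with the kernel and sum: 2.8·0.5 + -1.6·-0.5 + 3.3·1.

5.5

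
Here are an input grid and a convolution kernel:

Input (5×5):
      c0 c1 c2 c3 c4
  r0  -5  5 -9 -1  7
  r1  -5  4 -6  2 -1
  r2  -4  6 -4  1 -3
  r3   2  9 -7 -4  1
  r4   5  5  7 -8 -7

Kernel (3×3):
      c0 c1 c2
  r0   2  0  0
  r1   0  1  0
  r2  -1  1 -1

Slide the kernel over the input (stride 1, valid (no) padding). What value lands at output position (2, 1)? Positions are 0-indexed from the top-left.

15

The receptive field on the input at this output position is [6 -4 1 / 9 -7 -4 / 5 7 -8]. Elementwise product with the kernel and sum: 6·2 + -7·1 + 5·-1 + 7·1 + -8·-1.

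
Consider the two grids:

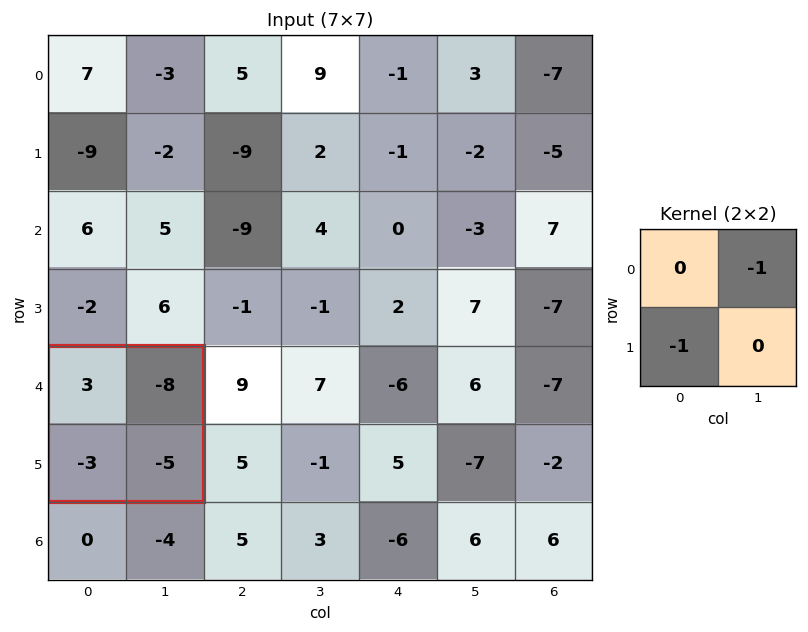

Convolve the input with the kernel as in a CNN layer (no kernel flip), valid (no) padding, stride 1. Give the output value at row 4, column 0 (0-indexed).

The receptive field on the input at this output position is [3 -8 / -3 -5]. Elementwise product with the kernel and sum: -8·-1 + -3·-1.

11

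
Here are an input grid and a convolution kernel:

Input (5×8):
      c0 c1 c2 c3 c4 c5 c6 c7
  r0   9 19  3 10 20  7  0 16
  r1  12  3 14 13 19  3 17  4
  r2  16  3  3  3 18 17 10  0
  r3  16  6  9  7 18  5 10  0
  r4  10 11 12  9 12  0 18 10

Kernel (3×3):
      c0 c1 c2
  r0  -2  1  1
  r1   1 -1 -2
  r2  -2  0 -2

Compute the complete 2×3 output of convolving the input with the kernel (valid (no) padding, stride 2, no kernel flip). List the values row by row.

-53 -55 -107
-78 -67 -76

Output[0,0]: The receptive field on the input at this output position is [9 19 3 / 12 3 14 / 16 3 3]. Elementwise product with the kernel and sum: 9·-2 + 19·1 + 3·1 + 12·1 + 3·-1 + 14·-2 + 16·-2 + 3·-2.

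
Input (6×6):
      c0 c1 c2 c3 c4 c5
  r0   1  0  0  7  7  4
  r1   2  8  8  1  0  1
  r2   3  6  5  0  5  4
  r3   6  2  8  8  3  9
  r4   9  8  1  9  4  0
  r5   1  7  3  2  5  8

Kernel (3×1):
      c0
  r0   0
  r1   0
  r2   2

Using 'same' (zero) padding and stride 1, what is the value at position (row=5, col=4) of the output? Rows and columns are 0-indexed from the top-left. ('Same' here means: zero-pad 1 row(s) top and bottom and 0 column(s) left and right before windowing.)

0

The receptive field on the zero-padded input at this output position is [4 / 5 / 0]. Elementwise product with the kernel and sum: 0·2.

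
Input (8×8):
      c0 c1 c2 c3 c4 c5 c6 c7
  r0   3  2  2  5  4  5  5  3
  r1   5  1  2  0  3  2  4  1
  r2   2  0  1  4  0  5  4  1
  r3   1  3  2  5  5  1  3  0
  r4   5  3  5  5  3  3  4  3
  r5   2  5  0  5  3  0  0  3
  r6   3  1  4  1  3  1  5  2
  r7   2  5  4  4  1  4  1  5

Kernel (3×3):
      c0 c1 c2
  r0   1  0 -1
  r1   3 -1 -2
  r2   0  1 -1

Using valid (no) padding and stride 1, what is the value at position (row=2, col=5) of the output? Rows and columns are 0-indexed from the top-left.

The receptive field on the input at this output position is [5 4 1 / 1 3 0 / 3 4 3]. Elementwise product with the kernel and sum: 5·1 + 1·-1 + 1·3 + 3·-1 + 0·-2 + 4·1 + 3·-1.

5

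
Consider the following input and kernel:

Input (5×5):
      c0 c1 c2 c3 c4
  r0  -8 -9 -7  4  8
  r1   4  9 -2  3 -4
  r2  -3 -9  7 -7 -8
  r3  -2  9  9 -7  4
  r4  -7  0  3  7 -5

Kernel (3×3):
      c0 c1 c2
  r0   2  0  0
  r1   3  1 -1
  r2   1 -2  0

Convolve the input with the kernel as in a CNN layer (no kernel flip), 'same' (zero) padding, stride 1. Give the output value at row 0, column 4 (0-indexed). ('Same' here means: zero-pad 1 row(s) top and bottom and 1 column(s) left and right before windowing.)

The receptive field on the zero-padded input at this output position is [0 0 0 / 4 8 0 / 3 -4 0]. Elementwise product with the kernel and sum: 0·2 + 4·3 + 8·1 + 0·-1 + 3·1 + -4·-2.

31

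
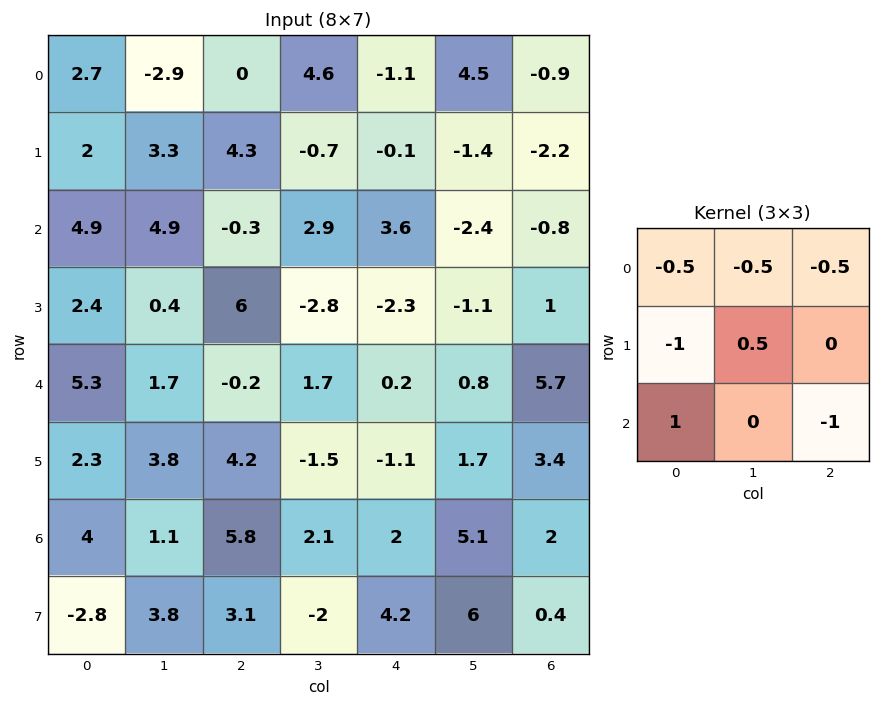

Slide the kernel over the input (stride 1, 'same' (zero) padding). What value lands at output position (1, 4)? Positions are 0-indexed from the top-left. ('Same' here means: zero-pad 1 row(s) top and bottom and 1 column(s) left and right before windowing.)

The receptive field on the zero-padded input at this output position is [4.6 -1.1 4.5 / -0.7 -0.1 -1.4 / 2.9 3.6 -2.4]. Elementwise product with the kernel and sum: 4.6·-0.5 + -1.1·-0.5 + 4.5·-0.5 + -0.7·-1 + -0.1·0.5 + 2.9·1 + -2.4·-1.

1.95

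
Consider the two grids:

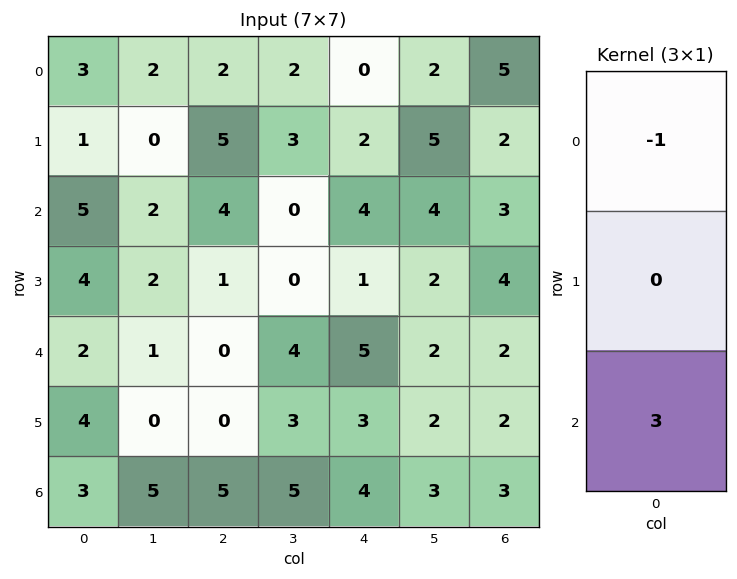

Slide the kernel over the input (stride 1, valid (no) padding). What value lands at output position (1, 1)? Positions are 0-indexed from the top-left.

The receptive field on the input at this output position is [0 / 2 / 2]. Elementwise product with the kernel and sum: 0·-1 + 2·3.

6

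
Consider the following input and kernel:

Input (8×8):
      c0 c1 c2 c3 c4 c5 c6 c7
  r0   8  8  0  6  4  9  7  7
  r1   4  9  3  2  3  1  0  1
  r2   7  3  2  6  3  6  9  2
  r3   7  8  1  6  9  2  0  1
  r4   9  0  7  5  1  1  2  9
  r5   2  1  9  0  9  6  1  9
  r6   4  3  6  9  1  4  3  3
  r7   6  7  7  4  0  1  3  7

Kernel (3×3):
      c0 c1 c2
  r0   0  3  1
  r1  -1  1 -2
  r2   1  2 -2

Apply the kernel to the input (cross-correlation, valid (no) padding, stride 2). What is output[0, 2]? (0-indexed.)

29

The receptive field on the input at this output position is [4 9 7 / 3 1 0 / 3 6 9]. Elementwise product with the kernel and sum: 9·3 + 7·1 + 3·-1 + 1·1 + 0·-2 + 3·1 + 6·2 + 9·-2.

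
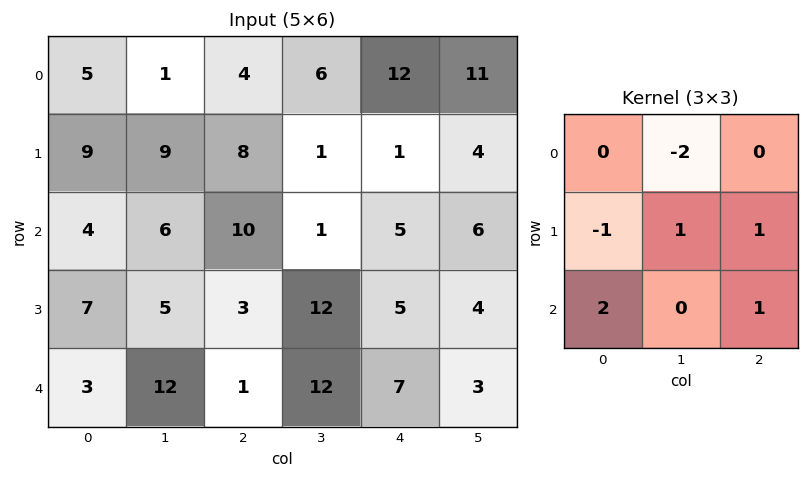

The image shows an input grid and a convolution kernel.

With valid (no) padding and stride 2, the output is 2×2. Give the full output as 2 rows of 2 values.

Output[0,0]: The receptive field on the input at this output position is [5 1 4 / 9 9 8 / 4 6 10]. Elementwise product with the kernel and sum: 1·-2 + 9·-1 + 9·1 + 8·1 + 4·2 + 10·1.
Output[0,1]: The receptive field on the input at this output position is [4 6 12 / 8 1 1 / 10 1 5]. Elementwise product with the kernel and sum: 6·-2 + 8·-1 + 1·1 + 1·1 + 10·2 + 5·1.

24 7
-4 21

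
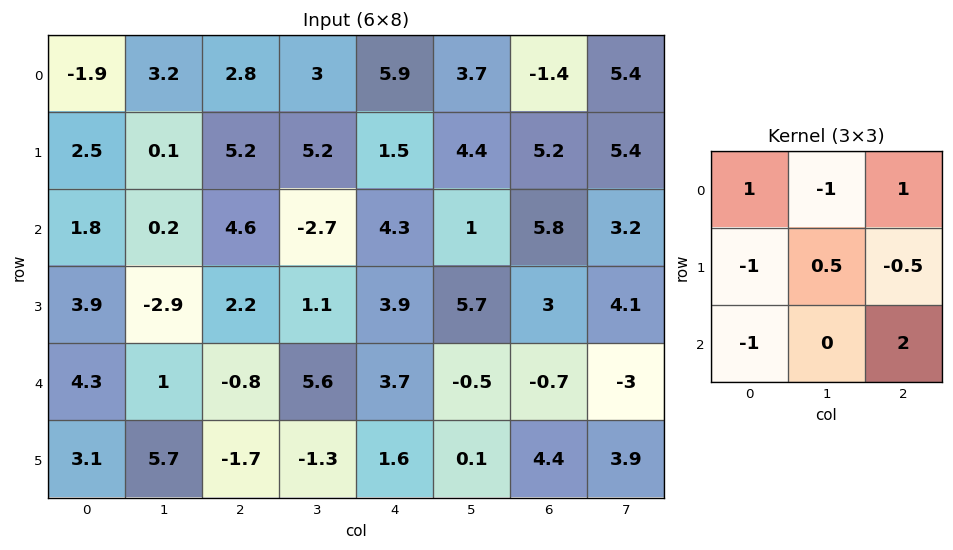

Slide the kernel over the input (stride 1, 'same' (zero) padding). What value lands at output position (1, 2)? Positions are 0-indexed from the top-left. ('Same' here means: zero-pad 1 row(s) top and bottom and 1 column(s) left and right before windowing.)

-2.3

The receptive field on the zero-padded input at this output position is [3.2 2.8 3 / 0.1 5.2 5.2 / 0.2 4.6 -2.7]. Elementwise product with the kernel and sum: 3.2·1 + 2.8·-1 + 3·1 + 0.1·-1 + 5.2·0.5 + 5.2·-0.5 + 0.2·-1 + -2.7·2.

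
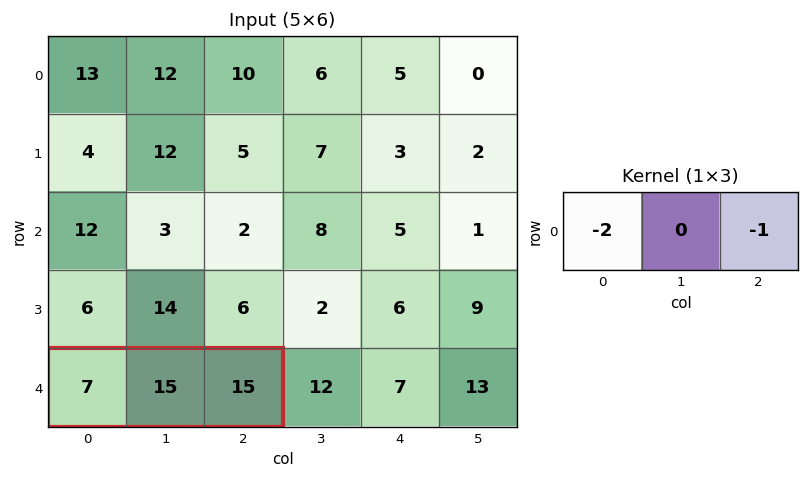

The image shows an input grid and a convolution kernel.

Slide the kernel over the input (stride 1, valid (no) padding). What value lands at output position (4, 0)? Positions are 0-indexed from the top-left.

The receptive field on the input at this output position is [7 15 15]. Elementwise product with the kernel and sum: 7·-2 + 15·-1.

-29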